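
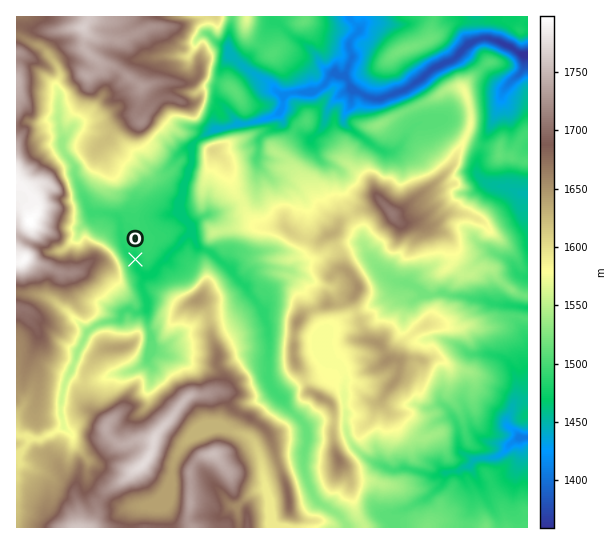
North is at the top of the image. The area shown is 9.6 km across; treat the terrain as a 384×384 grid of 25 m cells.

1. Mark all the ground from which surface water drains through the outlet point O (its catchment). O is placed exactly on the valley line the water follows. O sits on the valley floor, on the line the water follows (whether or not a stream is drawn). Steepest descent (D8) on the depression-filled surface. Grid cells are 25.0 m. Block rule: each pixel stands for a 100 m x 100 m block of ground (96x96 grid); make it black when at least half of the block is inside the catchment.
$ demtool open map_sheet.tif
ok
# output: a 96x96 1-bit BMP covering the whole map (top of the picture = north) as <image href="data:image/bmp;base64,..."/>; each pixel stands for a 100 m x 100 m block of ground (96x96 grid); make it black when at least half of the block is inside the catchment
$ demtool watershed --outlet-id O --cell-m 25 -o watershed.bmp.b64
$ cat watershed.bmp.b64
<image width="96" height="96" href="data:image/bmp;base64,Qk2+BAAAAAAAAD4AAAAoAAAAYAAAAGAAAAABAAEAAAAAAIAEAAATCwAAEwsAAAIAAAAAAAAA////AAAAAAAAAAAAAAAAAAAAAAAAAAAAAAAAAAAAAAAAAAAAAAAAAAAAAAAAAAAAAAAAAAAAAAAAAAAAAAAAAAAAAAAAAAAAAAAAAAAAAAAAAAAAAAAAAAAAAAAAAAAAAAAAAAAAAAAAAAAAAAAAAAAAAAAAAAAAAAAAAAAAAAAAAAAAAAAAAAAAAAAAAAAAAAAAAAAAAAAAAAAAAAAAAAAAAAAAAAAAAAAAAAAAAAAAAAAAAAAAAAAAAAAAAAAAAAAAAAAAAAAAAAAAAAAAAAAAAAAAAAAAAAAAAAAAAAAAAAAAAAAAAAAAAAAAAAAAAAAAAAAAAAAAAAAAAAAAAAAAAAAAAAAAAAAAAAAAAAAAAAAAAAAAAAAAAAAAAAAAAAAAAAAAAAAAAAAAAAAAAAAAAAAAAAAAAAAAAAAAAAAAAAAAAAAAAAAAAAAAAAAAAAAAAAAAAAAAAAAAAAAAAAAAAAAAAAAAAAAAAAAAAAAAAAAAAAAAAAAAAAAAAAAAAAAAAAAAAAAAAAAAAAAAAAAAAAAAAAAAAAAAAAAAAAAAAAAAAAAAAAAAAAAAAAAAAAAAAAAAAAAAAAAAAAAAAAAAAAAAAAAAAAAAAAAAAAAAAAAAAAAAAAAAAAAAAAAAAAAAAAAAAAAAAAAAAAAAAAAAAAAAAAAAAAAAAAAAAAAAAAAAAAAAAAAAAAAAAAAAAAAAAAAAAAAAAAAAAAAAAAAAAAAAAAAAAAAAAAAAAAAAAAAAAAAAAAAAAAAAAAAAAAAAAAAAAAAB8AAAAAAAAAAAAAAP+HgAAAAAAAAAAAD///8AAAAAAAAAAAD///+AAAAAAAAAAAD///8AAAAAAAAAAAD///8AAAAAAAAAAAD///8AAAAAAAAAAAD///4AAAAAAAAAAAD///4AAAAAAAAAAAD///wAAAAAAAAAAAD///wAAAAAAAAAAAD///wAAAAAAAAAAAD///wAAAAAAAAAAAD///wAAAAAAAAAAAD///gAAAAAAAAAAAD///AAAAAAAAAAAAD//+AAAAAAAAAAAAD//+AAAAAAAAAAAAD//8AAAAAAAAAAAAD//4AAAAAAAAAAAAD//4AAAAAAAAAAAAD//wAAAAAAAAAAAAD//gAAAAAAAAAAAAD//wAAAAAAAAAAAAD//4AAAAAAAAAAAAD//8AAAAAAAAAAAAD//8AAAAAAAAAAAAD//+AAAAAAAAAAAAD///AAAAAAAAAAAAD///wAAAAAAAAAAAD///4AAAAAAAAAAAD///4AAAAAAAAAAAD///4AAAAAAAAAAAD///4AAAAAAAAAAAD///4AAAAAAAAAAAD///4AAAAAAAAAAAD///gAAAAAAAAAAAD///AAAAAAAAAAAAD//8AAAAAAAAAAAAD//wAAAAAAAAAAAAD//AAAAAAAAAAAAAD/+AAAAAAAAAAAAAD/+AAAAAAAAAAAAAD/+AAAAAAAAAAAAAD/+AAAAAAAAAAAAADgeAAAAAAAAAAAAAAAAAAAAAAAAAAAAAAAAAAAAAAAAAAAAAA="/>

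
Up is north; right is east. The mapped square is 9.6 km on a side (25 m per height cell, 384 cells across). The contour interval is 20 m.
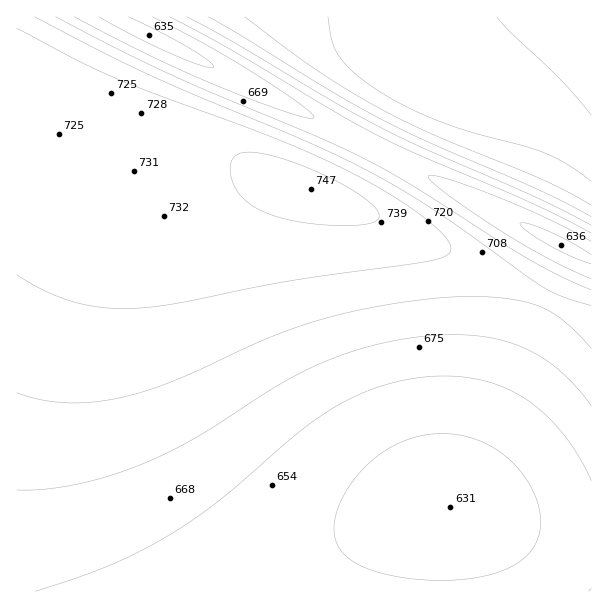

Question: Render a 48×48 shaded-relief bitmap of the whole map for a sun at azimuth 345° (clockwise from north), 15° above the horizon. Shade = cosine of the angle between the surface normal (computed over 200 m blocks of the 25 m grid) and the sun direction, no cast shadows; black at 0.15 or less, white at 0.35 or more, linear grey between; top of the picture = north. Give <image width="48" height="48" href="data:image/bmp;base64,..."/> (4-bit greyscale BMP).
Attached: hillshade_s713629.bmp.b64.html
<image width="48" height="48" href="data:image/bmp;base64,Qk32BAAAAAAAAHYAAAAoAAAAMAAAADAAAAABAAQAAAAAAIAEAAATCwAAEwsAABAAAAAAAAAAAAAAABEREQAiIiIAMzMzAERERABVVVUAZmZmAHd3dwCIiIgAmZmZAKqqqgC7u7sAzMzMAN3d3QDu7u4A////AHd3d3eIiIiIiIiIiJmZmZmZmZmZmZmZmXd3d3d4iIiIiIiIiImZmZmZmZmZmZmZmXd3d3d3d4iIiIiIiIiImZmZmZmZmZmZmXd3d3d3d3d4iIiIiIiIiJmZmZmZmZmZmXd3d3d3d3d3eIiIiIiIiIiJmZmZmZmZmXd3d3d3d3d3d3iIiIiIiIiIiIiIiIiIiHd3d3d3d3d3d3d4iIiIiIiIiIiIiIiIiHd3d3d3d3d3d3d3eIiIiIiIiIiIiIiIiHd3d3d3d3d3d3d3d3eIiIiIiIiIiIiIiHd3d3d3d3d3d3d3d3d3iIiIiIiIiIiIiHd3d3d3d3d3d3d3d3d3d3eIiIiIiIiIiHd3d3d3d3d3d3d3d3d3d3d3d3d3eIiIiHd3d3d3d3d3d3d3d3d3d3d3d3d3d3d3d3d3d3d3d3d3d3d3d3d3d3d3d3d3d3d3d3d3d3d3d3d3d3d3d3d3d3d3d3d3d3d3d3d3d3d3d3d3d3d3ZmZnd3d3d3d3d3d3d3d3d3d3d3d3d3dmZmZmZmZmZ3d3d3d3d3d3d3d3d3d3d3ZmZmZmZmZmZmZ3d3d3d3d3d3d3d3d3d3ZmZmZmZmZmZmZmd3d3d3d3d3d3d3d3d3ZmZmZmZmZmZmZmZ3d3d3d3d3d3d3d3d3ZmZmZmZmZmZmZmZnd3d4h3d3d3d3d3d3ZmZmZmZmZmZmZmZnd3d4iId3d3d3d3d3dmZmZmZmZmZmZmZnd3iIiIiHd3d3d3d3dmZmZmZmZmZmZmZnd4moiIiIh3d3d3d3d2ZmZmZmZmZmZmZ3iavIiIiIiId3d3d3d3ZmZmZmZmZmZneIq83oiIiIiIiHd3d3d3dmZmZmZmZmZ3iaze7YiIiIiIiId3d3d3d2ZmZmZmZneJrN7tyoiIiIiIiIiHd3d3d3ZmZmZmd4mr3e3KhYiIiIiIiIiIh3d3d3d2Zmd3iavN7cqFMYiIiIiIiIiIiId3d3d3d3iJq83dyoUxAIiIiIiIiIiIiIh3d3d3iJms3e3KhSEAAYiIiIiIiIiIiIiIiIiImrze7cqFMQABI4iIiIiIiIiIiIiIiImavN7tyoUxAAEjRYiIiIiIiIiIiIiImaq93u7LhTEAASNFZoiIiIiIiIiIiImZq83u/tuGMQABI0Vmd4iIiIiIiIiJmZqrze/+25YxAAEjRWZ3d4iIiIiIiJmZmqvN7//clkIAASNFZnd3d4iIiIiImZmaq83v/+yXQhABI1Vnd3d3d4iIiIiJmZqrzf//7KdCEBE0Vmd3d3d3d4iIiIiZmqvN///sp0IREjRWZ3d3d3d3eIiIiImaq83v/+ynUxESNFZ3d4iId3d4iIiIiZmrze//7KdTERI0VneIiIiIiIiIiIiImavN7//sp1MREjRWd4iIiIiIiIiIiIiZq83v/+ynQxESNFZ4iIiIiIiIiIiIiJmrze//7JdCERI0VniIiIiIiIiIiIiIiKq97v7cl0IQEjRWeIiIiIiIiIiIiIiIiKvO//7KdCAAEkVneIiIiIiIiIiIiIiIiA=="/>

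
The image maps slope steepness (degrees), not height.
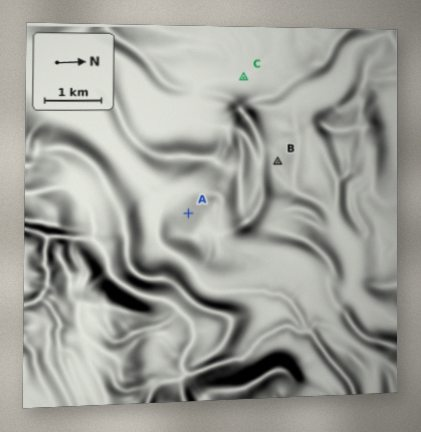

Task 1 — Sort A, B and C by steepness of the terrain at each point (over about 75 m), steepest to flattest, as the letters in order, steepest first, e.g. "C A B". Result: A B C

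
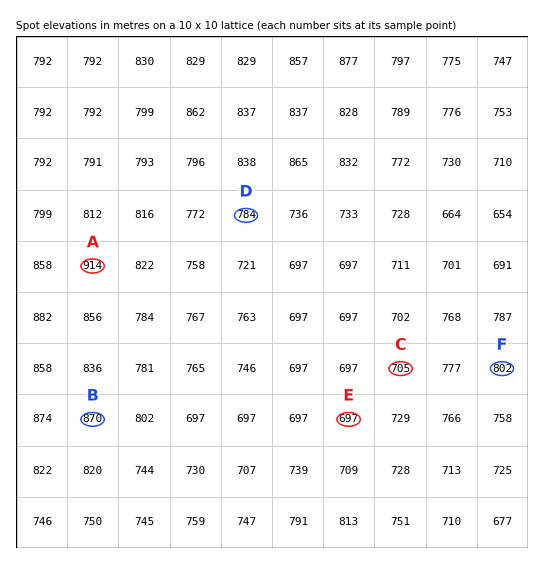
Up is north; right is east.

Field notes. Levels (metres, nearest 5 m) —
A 915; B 870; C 705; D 785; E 695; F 800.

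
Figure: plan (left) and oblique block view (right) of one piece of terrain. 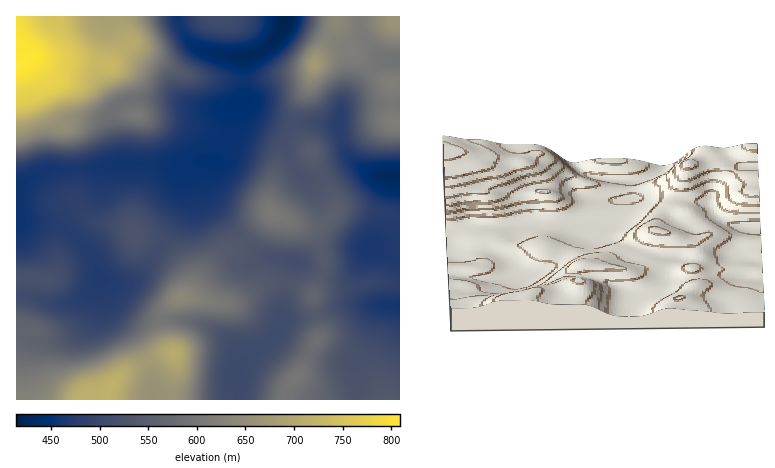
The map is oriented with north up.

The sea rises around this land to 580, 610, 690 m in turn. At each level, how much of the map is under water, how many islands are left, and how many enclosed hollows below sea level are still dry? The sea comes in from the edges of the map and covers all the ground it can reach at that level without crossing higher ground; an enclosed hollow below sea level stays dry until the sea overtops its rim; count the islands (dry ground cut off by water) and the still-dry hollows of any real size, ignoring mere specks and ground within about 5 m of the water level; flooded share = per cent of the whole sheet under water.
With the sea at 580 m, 72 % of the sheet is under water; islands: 1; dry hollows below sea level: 0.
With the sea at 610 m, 81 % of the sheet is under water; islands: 1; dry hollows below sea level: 0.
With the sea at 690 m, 92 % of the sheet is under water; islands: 1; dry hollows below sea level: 0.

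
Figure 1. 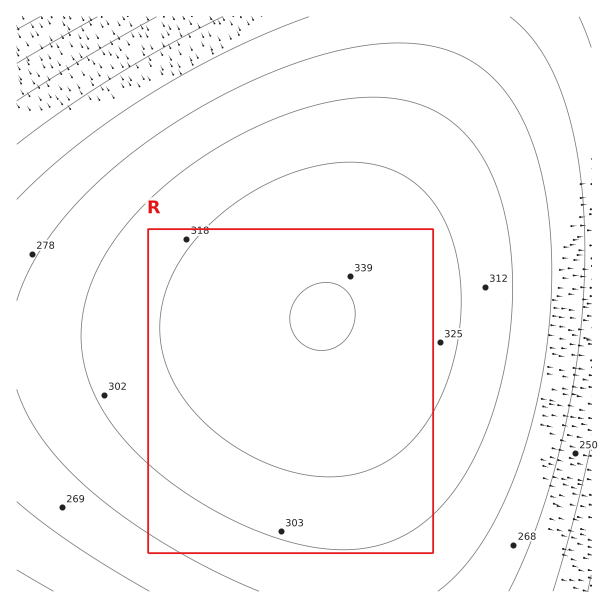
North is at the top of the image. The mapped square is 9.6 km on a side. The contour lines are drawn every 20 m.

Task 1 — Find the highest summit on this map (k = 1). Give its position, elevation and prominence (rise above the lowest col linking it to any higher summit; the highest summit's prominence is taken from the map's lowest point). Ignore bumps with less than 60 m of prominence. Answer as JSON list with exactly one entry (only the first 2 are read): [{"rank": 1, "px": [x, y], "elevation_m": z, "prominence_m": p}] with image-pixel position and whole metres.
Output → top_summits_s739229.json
[{"rank": 1, "px": [323, 317], "elevation_m": 341, "prominence_m": 169}]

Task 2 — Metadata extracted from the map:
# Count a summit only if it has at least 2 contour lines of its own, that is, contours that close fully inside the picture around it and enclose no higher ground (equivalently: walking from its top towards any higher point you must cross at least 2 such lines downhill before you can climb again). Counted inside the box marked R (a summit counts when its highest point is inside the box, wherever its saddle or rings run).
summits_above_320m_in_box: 1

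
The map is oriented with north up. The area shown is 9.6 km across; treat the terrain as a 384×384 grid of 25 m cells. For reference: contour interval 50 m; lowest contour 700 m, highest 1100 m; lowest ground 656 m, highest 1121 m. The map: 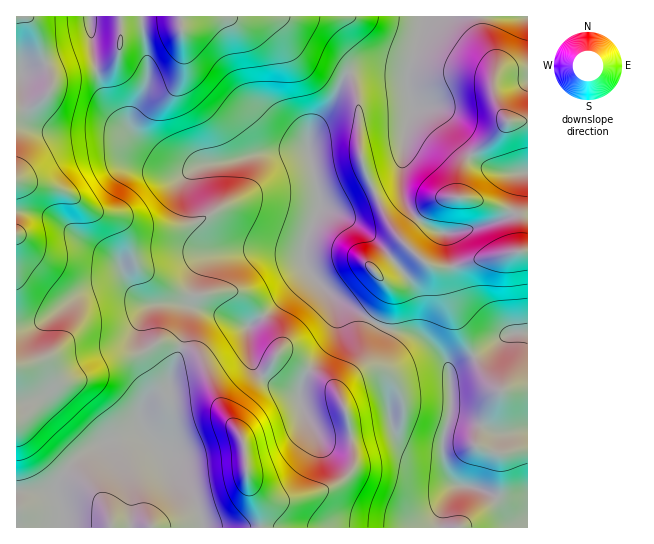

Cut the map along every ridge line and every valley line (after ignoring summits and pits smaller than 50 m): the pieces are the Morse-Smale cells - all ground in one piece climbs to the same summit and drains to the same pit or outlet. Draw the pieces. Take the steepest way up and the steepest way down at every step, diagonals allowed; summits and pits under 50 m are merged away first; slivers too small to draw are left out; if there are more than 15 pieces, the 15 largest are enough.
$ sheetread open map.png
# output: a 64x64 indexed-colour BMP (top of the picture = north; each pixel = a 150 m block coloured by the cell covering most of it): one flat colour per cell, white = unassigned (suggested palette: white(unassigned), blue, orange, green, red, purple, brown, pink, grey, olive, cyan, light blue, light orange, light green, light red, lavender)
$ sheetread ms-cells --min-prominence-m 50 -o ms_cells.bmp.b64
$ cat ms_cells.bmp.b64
<image width="64" height="64" href="data:image/bmp;base64,Qk12CAAAAAAAAHYAAAAoAAAAQAAAAEAAAAABAAQAAAAAAAAIAAATCwAAEwsAABAAAAAAAAAA////ALR3HwAOf/8ALKAsACgn1gC9Z5QAS1aMAMJ34wB/f38AIr28AM++FwDox64AeLv/AIrfmACWmP8A1bDFABEREREREREREREREzMzMzMzMzMzMzMzMzMzMRERERERERERERERERERERETMzMzMzMzMzMzMzMzMzMxERERERERERERERERERERERMzMzMzMzMzMzMzMzMzMzERERERERERERERERERERERMzMzMzMzMzMzMzMzMzMzMxEREREREREREREREREREREzMzMzMzMzMzMzMzMzMzMzEREREREREREREREREREREzMzMzMzMzMzMzMzMzMzMzMxEREREREREREREREREREzMzMzMzMzMzMzMzMzMzMzMxERERERERERERERERERETMzMzMzMzMzMzMzMzMzMzMzERERERERERERERERERETMzMzMzMzMzMzMzMzMzMzMzERERERERERERERERERERMzMzMzMzMzMzMzMzMzMzMzMRERERERERERERERERERMzMzMzMzMzMzMzMzMzMzMREREREREREREREREREREREzMzMzMzMzMzMzEREzMzMRERERERERERERERERERERETMzMzMzMzMzMzEREREREREREREREREREREREREREREREzMzMzMzMzMzMRERERERERERERERERERERERERERERETMzMzMzMzMzMRERERERERERERERERERERERERERERERMzMzMzMzMzMxEREREREREREREREREREREREREREREREzMzMzMzMzMxERERERERERERERERERERERERERERERETMzMzMzMzMRERERERERERERERERERERERERERERERERMzMzMzMzEREREREREREREREREREREREREREREREREREzMzMzMzERERERERERERERERERERERERERERERERERERMzMzMzMREREREREREREREREhEREREREREREREREREREzMzMzMREREREREREREREREiIhERERERERERERERERERMzMzMxEREREREREREREREiIiIhEREREREREREREREREzMzMzEREREREREREREREiIiIiIRERERERERERERERETMzMzMRERERERERERERIiIiIiIiIiERERERERERERERMzMzMRERERERERERIiIiIiIiIiIiIRERERERERERERETMzERERERERERESIiIiIiIiIiIiIhERERERERERERERERERERERERERESIiIiIiIiIiIiIiEREREREREREREREREREREREREREiIiIiIiIiIiIiIiIREREREREREREREREREREREREREiIiIiIiIiIiIiIiIhEREREREREREREREREREREREREiIiIiIiIiIiIiIiIiEREREREREREREREREREREREREiIiIiIiIiIiIiIiIiIREREREREREREREREREREREREiIiIiIiIiIiIiIiIiIhERERERERERERERERERERERESIiIiIiIiIiIiIiIiIiERERERERERERERERERERERERIiIiIiIiIiIiIiIiIiIREREREREREREREREREREREREiIiIiIiIiIiIiIiIiIhERERERERERERERERERERERESIiIiIiIiIiIiIiIiIiEREREREREREREREREREREREREiIiIiIlUiIiIiIiIiIRERERERERERERERERERERERESIiIiIlVVIiIiIiIiIhEREREREREREREREREREREREREiIiIiVVVSIiIiIiIiERERERERERERERERERERERERESIiIiJVVVUiIiIiIiIRERERERERERERERERERERERERIiIiJVVVVVVSIiIiIhEREREREREREREREREREREREREiIiIlVVVVVVIiIiIiEREREREREREREREREREREREREiIiIlVVVVVVUiIiIiIRERERERERERERERERERERERESIiIiVVVVVVVVIiIiIhERERERERERERFERBERERERERIiIiVVVVVVVVUiIiIiERERERERERERRERERERBEREREiIiJVVVVVVVVVIiIiIRERERERERERREREREREREREQiIiIlVVVVVVVVVSIiIhEREREREREUREREREREREREREIiIiVVVVVVVVVVUiIiEREREREREUREREREREREREREQiIiJVVVVVVVVVVVIiIRERERERERREREREREREREREREIiIlVVVVVVVVVVVSIhERERERERREREREREREREREREQiIiVVVVVVVVVVVVIiERERERERREREREREREREREREREIiJVVVVVVVVVVVIiIRERERERRERERERERERERERERERCIlVVVVVVVVVVUiIhERERERFEREREREREREREREREREIlVVVVVVVVVVVSIiEREREREURERERERERERERERERERCVVVVVVVVVVVVIiIREREREUREREREREREREREREREREJVVVVVVVVVVVUiIhERERERRERERERERERERERERERERmZmZmVVVVVVVVVVERERERFERERERERERERERERERERmZmZmZlVVVVVVVVUREREREUREREREREREREREREREZmZmZmZmVVVVVVVVVRERERERRERERERERERERERERGZmZmZmZmZVVVVVVVVVERERERRERERERERERERERERGZmZmZmZmZlVVVVVVVVURERERFERERERERERERERERGZmZmZmZmZmZVVVVVVVVREREREURERERERERERERERGZmZmZmZmZmZlVVVVVVVV"/>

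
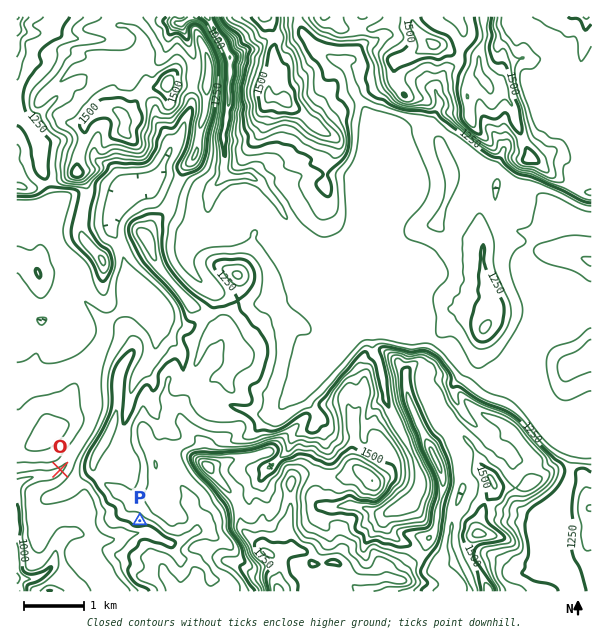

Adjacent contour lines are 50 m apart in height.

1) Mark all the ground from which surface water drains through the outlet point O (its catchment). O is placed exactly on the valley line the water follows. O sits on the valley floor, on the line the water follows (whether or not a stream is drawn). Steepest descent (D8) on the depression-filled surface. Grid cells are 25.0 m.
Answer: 12.893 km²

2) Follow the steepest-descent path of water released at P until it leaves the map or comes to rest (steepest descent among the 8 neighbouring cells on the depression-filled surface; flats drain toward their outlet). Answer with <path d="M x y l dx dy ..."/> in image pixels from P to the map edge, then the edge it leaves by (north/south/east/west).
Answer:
<path d="M140 521l0 12-5 0-1 1-8 0-1 2-3 0-2 1-3 0-6 3-12 0-1-1-9-2-6-3-5 0-1-1-8 0-6 3-3 3-3 6 0 3-1 1 0 8-2 1 0 3-3 6-7 8-6 3-5 0-1 1-15 0"/>
exit: west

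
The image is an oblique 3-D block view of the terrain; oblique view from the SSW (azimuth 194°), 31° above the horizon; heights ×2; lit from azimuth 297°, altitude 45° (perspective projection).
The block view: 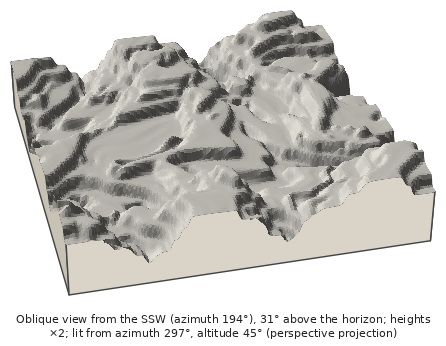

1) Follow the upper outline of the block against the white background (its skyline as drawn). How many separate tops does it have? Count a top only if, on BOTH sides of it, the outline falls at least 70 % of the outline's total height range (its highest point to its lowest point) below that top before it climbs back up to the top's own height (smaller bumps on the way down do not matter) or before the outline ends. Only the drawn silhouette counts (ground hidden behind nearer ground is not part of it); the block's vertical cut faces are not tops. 0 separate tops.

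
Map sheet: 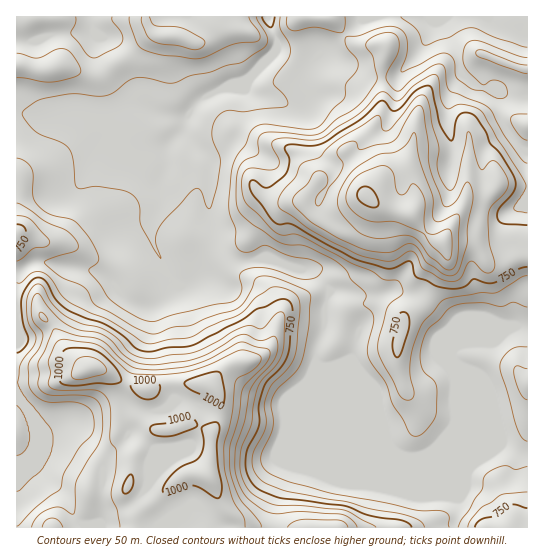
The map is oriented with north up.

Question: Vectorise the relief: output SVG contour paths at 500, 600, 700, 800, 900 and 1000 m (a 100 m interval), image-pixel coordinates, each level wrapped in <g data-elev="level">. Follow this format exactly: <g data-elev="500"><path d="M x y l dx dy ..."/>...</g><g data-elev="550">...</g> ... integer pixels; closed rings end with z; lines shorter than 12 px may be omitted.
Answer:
<g data-elev="500"><path d="M275 17l-4 10-5-3-4-7"/></g><g data-elev="600"><path d="M17 78l36 4 22-5 5-3 1-3-1-5-6-9-5-6-4-2-8 0-14 7-6 2-20-5"/><path d="M527 58l-10-3-39-14-7 0-5 4-3 6 0 10 2 6 5 6 12 11 3 1 5-4 5-1 7 2 4 4 1 9-4 3-5 0-15-7-12-2-13-10-3-4-1-16-4-4-4-2-9 2-18 10-17 7-1-3 6-15 0-12-2-9-7-5-13-1-26 9-13 1-1 4 1 5 10 12 2 7-2 6-10 13-1 11-1 4-11 10-12 16-7 4-11 0-37-5-11 3-4 4-5 14-10 13-5 17-2 34 6 20 0 13 3 7 4 3 5 0 15-6 5 0 20 9 22 4 8 3 5 5-1 6-6 5-10 1-9-1-29-10-10-1-10 2-7 5 2 16-3 6-5 5-60 13-19 7-8 0-9-3-18-11-11-9-9-13-11-14 0-2 8-6 2-4-2-6-7-14-16-18-24-7-12-8-5-11 0-20-1-6-6-7-9-4"/><path d="M129 17l1 6 6 18 6 8 19 6 34 4 11-2 28-13 24-3 2-3-1-5-10-16"/><path d="M287 17l0 9 6 5 22-4 26 6 2-2 1-2 1-12"/></g><g data-elev="700"><path d="M425 527l-5-6-15-6-35-6-24-7-63-12-19-8-9-9-3-7 0-9 2-7 12-23 0-8-2-13 2-9 6-12 19-20 5-14 4-46-2-8-6-6-11-4-10 0-16 11-16 16-30 13-15 9-44 8-8-2-35-23-17-6-21-11-8-8-11-16-7-5-9-1-13 11-4 0"/><path d="M527 492l-22 2-6 2-18 12-11 13-2 6"/><path d="M527 369l-10-3-2 1-1 4 5 20 4 7 4 2"/><path d="M17 261l5-3 11-9 13-2 4-5-2-4-18-19-5-3-8 0"/><path d="M527 213l-10-2-3-2 1-4 11-16-1-6-27-44-14-25-7-6-12-3-7 0-9 4-3-1-5-9-2-20-4-4-5 1-15 8-13 14-4 3-4-1-9-8-6 1-20 21-37 24-12 2-27-2-9 2-2 5 7 14-1 8-7 3-22-1-5 4-2 6 0 14 4 10 31 30 6 2 10-1 6 1 51 27 22 9 10 8 15 1 2 2 4 11-16 15-8 30-1 11 2 9 13 23 5 12 7 7 5 0 4-5-4-28 2-14 4-15 7-16 18-20 4-3 8-2 28-4 16 0 24-15 6-2"/></g><g data-elev="800"><path d="M376 527l-33-17-72-6-18-10-6-6-4-7-3-14 1-18 10-24 2-20 5-19 5-8 13-13 6-11 2-9 1-24-2-8-2-1-4 1-15 16-12-4-7 2-48 25-25 3-15 3-10 0-15-5-13-15-12-8-8-3-16-4-16-8-13-12-10-17-4-2-4 2-4 5-4 12 2 18 7 14 1 6-3 6-13 18-2 18 9 16 24 31 2 5 0 10-3 10-8 14-22 21-3 1"/><path d="M17 456l5-3 3-3 3-5 2-8-5-19-8-13"/><path d="M446 281l8 0 5-2 8-15 4-3 14 11 5 1 3-3 2-7-6-21-1-28 4-8 14-15 2-9-5-11-8-10-4 0-8 8-2 0-5-10-5-23-2-4-2 1-11 50-5 7-4-1-5-8-4-11 1-24-7-21-3-22-3-6-5-2-7 4-25 31-6 0-2-12-2-2-2 0-41 25-9 8-8 8-17 7-7 14-14 16-3 11 3 4 30 21 50 26 29 5 7-2 10-7 6-1 4 4 6 14z"/></g><g data-elev="900"><path d="M261 527l-1-5-18-20-6-11-6-20 0-21 8-32 5-29 24-27 3-7-1-5-28-8-31 17-19 6-32 5-17-1-8-1-7-4-20-19-6-5-7-2-18-3-21-6-2 2-8 19-7 12 1 25 4 6 7 2 32 0 13 4 4 5 3 6 0 21-4 14-22 36-2 33-3 0-10-7-10 1-12 7-5 6-3 6"/><path d="M348 527l-3-5-6-2-32-1-12 2-8 6"/><path d="M43 321l3 1 2-1-3-6-4-3-2 5z"/><path d="M449 270l5-2 3-9 2-43-1-2-3 0-16 8-5-3-2-5 1-17-13-35-4-25-2-5-7 11-8 7-6 3-16 2-24 15-6 8-7 12-2 8 0 8 7 12 16 15 17 6 25-4 10 2 6 5 11 15 13 11z"/></g><g data-elev="1000"><path d="M216 498l4-1 2-10-4-20-1-18 3-22-2-4-3-1-9 3-4 2 2 18-5 12-4 4-12 5-8 5-9 11-3 8 0 2 4 1 18-7 8-1 8 3z"/><path d="M123 493l4 0 5-6 1-8-2-5-2 2-4 6-3 7z"/><path d="M156 435l9 1 9-1 19-6 4-4-4-7-7-2-13 6-22 4-1 5z"/><path d="M218 407l4 0 3-9-1-11-4-14-3-1-7 1-17 5-8 4 0 3 2 2 19 10z"/><path d="M146 399l7 0 4-4 3-6-1-4-4-3-10-1-9 1-5 3 0 4 5 5z"/><path d="M64 385l11 1 22-3 16 1 6-1 2-4-6-12-16-15-10-3-18-1-8 3-4 8 2 11-1 11z"/><path d="M372 207l4 0 3-2-2-9-7-8-4-2-4 1-4 4 0 7 5 5z"/></g>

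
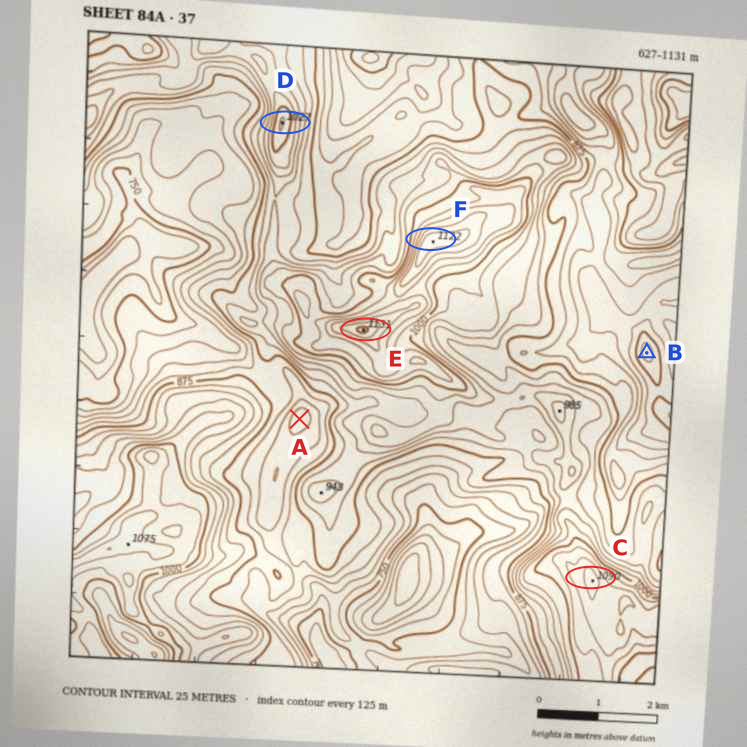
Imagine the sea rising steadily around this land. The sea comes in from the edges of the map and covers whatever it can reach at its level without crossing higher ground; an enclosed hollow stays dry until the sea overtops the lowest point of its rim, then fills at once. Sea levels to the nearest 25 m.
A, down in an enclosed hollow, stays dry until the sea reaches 850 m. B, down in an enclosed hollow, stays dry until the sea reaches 750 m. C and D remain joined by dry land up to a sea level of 925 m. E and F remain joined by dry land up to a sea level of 1050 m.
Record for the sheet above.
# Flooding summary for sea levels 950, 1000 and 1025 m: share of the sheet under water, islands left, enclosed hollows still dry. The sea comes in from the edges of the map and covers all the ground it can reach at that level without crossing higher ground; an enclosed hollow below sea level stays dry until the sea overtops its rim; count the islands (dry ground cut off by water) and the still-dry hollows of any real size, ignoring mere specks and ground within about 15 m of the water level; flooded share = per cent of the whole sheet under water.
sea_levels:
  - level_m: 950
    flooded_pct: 74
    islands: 2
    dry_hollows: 0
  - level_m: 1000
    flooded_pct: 87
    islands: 2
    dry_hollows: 0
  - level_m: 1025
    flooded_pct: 92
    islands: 1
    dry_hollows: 0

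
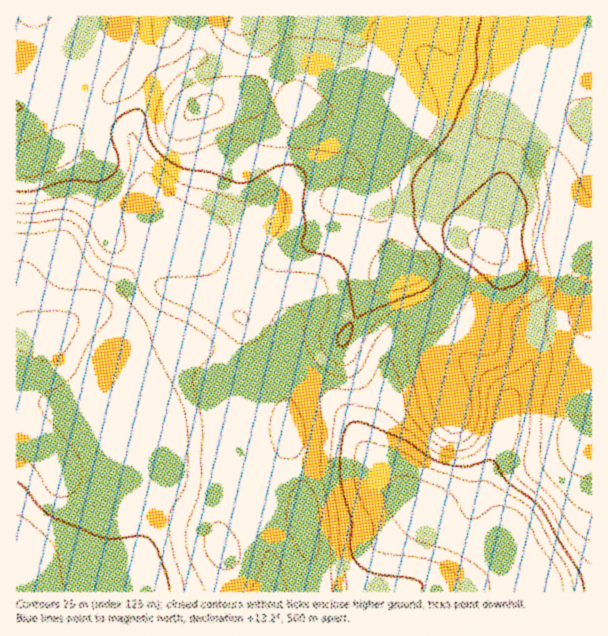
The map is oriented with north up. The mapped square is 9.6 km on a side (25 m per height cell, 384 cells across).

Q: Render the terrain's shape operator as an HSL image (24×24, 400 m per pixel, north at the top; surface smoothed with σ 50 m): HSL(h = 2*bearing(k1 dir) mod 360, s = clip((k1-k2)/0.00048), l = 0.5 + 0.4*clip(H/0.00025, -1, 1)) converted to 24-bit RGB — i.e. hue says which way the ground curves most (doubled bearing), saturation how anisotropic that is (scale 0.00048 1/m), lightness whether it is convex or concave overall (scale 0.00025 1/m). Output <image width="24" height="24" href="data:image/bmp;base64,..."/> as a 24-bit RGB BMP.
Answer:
<image width="24" height="24" href="data:image/bmp;base64,Qk32BgAAAAAAADYAAAAoAAAAGAAAABgAAAABABgAAAAAAMAGAAATCwAAEwsAAAAAAAAAAAAAdGyBb2WCmJ+AmJp7a3l9W0Fzc0BswrFO0cY9Xa5DRV6DjVJtyex1VJ3EKEDXfH/MkpLLrbTRl4HLemK2knKgbkR4HA0m7/9CemB7eWhgoJthnoBcfHlfNzNkXmGcspao0uLLgaDDQCZxoU9W4vzBOJZ+KFNTQI1CYq1vqFRQmDAwhVdMjE1zjR+MeCN7yfWLb0RbkYZNb6FahZl9jn2eN0+UTq+8j7WizdudmUR+UiaKr8eK5/q9VjqRQWinSLCXbzosfFw+qE5Cf4xUV0ZiUBNWxGZSxOakXTqItr+MYbaLa6GecHGXX3SsPIyqtYpsxbFml055PFx8jcqB9PjTM0iaW1GSajNfgW18f2VxrkE7rGhUQREnORswdulsqsiLOUF+w9Ghe7inV3aYd3aBZ4hvN05quHRCucVrjVeegmaeRck++/mNQzJhdDttf0tzcjMtYzIZfLAjfiOLpiDuj8XmhNSjpqxxPoquoeKrfIuxdEeKf3+Af4B/MjV1ucNdysNxUGJ9sWZqnblj6u1zNjNqYTBqcSk3bBtD2DIYlv8nAJN/EXbzxJvPtY6vsaTAfsHMhrl9hT5wgW5/f3+Af3+ANTF2qcRVuK1jUVOAsG1/vMyj08eaaSR3URhMp0KjUCur1Mbj5vPYANneABoztGJbocWOib6vqaNdjnZHclN2f4B/f3+Af3+AUSlqn7ZhwMZ2QHCHZbaozciRwGxYcAxgRI+wKWnWXEPRqdqx9PfUSTnUAAwzgbVjvteIe4dflW1MqItNRpRnbICDf3+AgVqBYzqMhsaryL2jVGGMQZh6x5B5tRNSqiEpP+d/Fyp1b0qKs+yb4/KnogBCBiMtFaZ41r6FjHxsg2SSvsGMUaltRGt8f36AejaDc8WTUKORxW1dnnEyV4NeiDhNuguC9PXVM9eEBQtCZa6+xfKooxw14DF1bt/kAEJmyLVYnY1scHy3za25uHuUNnFwRmF1Vl+arrRSVSwieVEg5NV1IZ5pJSR1cITT8uLZ1VtrAiIxRuKk2Y6czi3IyeG5UrfMFwZVsLl9nZd0daKhham125XYm2vNTyuPjT0qlWUtSqHGlOPuyeTjukDGKlxuN4pWzIlN/2B0enkiBEYAEmEMoFu/8r6khy8hCD9CdJ+5uo+dh61xVoJfh1hPoyw2ZBZqpcHn0+X4i7jmbWKpo1NDpkpfYGeLQXZxg2xh1H+k9KjdloPQAKxcCSob9HQL5XV6Gt2rAm5zzKCfrp+Ce0ddbyNWyBYAAvReFelSfY06hk5JhldurmyevXKnqlyATXZfP4dVVLmLyKza2t7xsET/RwxtjNJoquazpdziEQ1tG7gkdGkIXmkiLAcs5ffUm+XSQU6Fd4B0c2tTcnxkW49leWuqwH7PtIDMdq+6VZ1zVNAwuMIzewR2cXfk1Ozs2tyXhkQRSjt7dINwpK5IMYBeFZSPq/+Ve51QTUZ+gEBOg31KfXxMb584OHBRhkllxIBXgqFcjnpljM5iQF9/NFmSb7KIpo5j3H9x2GFrGD5xgH9/nbGpVnyvPcTGzudNQ4AsLRlIozYylZpXgoVcpcRrJm1OKm12ysapnpa/d3qyy8WKSFx9RGmDbIZslIFyur+F1rqdJhFzlFdov6fdnYPBPZm+3NK+eIvaGgEyy81KZ8CKa6bDwZ27qlOoI11FT6olp6lRe0dQ5p9NYYU1JF1BU35ujZWDwceSvTg4TzF3uDREjmzT6bntc3bPeNRyiwygdwCZ6+3BYbRGL2srd3pDslV7a3mhRK5gWodTVHGUzaav2oqkO5R+IIZiUaV3t62LxjObZCFyoLNyTGpBn59Uz2GG3105IwkrAFio8Nvg5aXdcXrBRK/BUI2+saC+hYm0cKGySZyliWBt1rKgspLGRY2bNYVTdINGjTJoekmppL+7Z4ZSS3tGhmdV4Wu76YreAHhzas2s7NTuyrTqkHbTRFGmjq6chpiuk3OneVOFX5FeodGRrF2asGBvUn5yS2pwWGqHYcbFjLW+hZmFZoSIV4l9TZKX45+2uCmGAFwPX6ElwzYlpEk9g5RXZ6hkiGFagUhSg1RlfcuOlaloijppyqt8U5a3Uk+hYYOKX4lRc4A8n5BmZHxdX4FfS31pZEiK+mKanNBMDz0pjVQXobkjYZxBb2lAeWBBiIhXcruJfK5UdD9GiVxzxd2ZRH+LRkd8jmqRfn6Af4B/qX+ffYiraqKnWn6LNUNkwFFe8+nUAgGat4HQz+DNVne4cVirg6Gub6upl4tznWV6ZWSZcqKTzsCBZlimL056gHZ9f4B9f4B/"/>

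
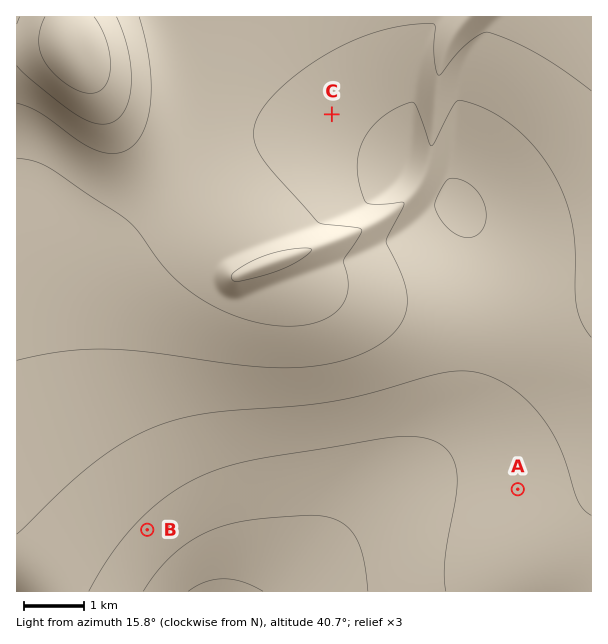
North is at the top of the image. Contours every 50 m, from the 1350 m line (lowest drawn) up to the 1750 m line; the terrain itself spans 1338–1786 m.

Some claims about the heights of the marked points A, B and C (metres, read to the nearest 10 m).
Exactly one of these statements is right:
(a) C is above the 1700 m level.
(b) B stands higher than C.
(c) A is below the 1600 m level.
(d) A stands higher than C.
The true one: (c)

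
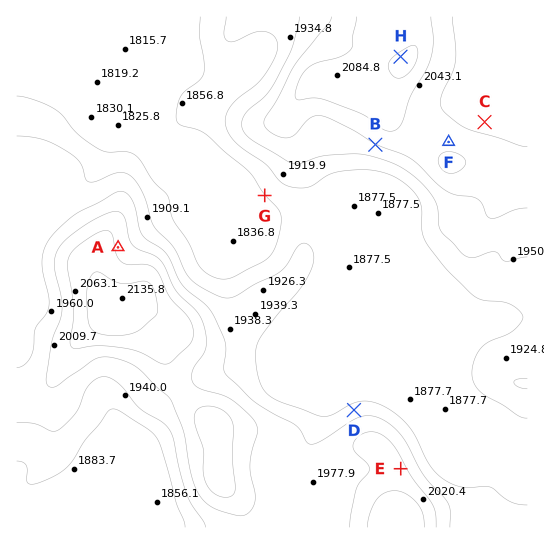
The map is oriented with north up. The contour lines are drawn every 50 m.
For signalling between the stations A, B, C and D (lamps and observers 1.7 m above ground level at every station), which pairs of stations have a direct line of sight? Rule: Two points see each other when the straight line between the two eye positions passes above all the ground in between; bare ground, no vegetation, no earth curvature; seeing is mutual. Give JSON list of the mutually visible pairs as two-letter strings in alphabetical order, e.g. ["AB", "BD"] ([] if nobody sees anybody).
["AB", "BD"]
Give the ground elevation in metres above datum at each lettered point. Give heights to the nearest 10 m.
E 2010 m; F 2030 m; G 1850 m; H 2110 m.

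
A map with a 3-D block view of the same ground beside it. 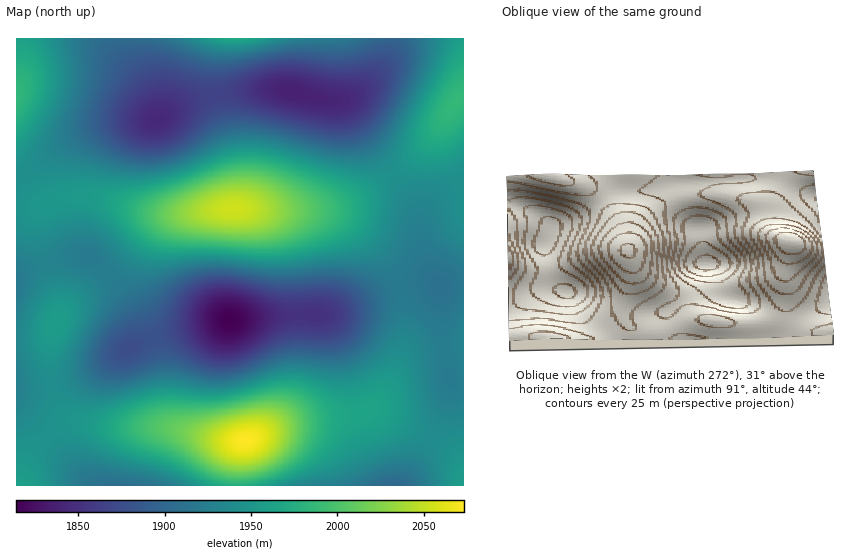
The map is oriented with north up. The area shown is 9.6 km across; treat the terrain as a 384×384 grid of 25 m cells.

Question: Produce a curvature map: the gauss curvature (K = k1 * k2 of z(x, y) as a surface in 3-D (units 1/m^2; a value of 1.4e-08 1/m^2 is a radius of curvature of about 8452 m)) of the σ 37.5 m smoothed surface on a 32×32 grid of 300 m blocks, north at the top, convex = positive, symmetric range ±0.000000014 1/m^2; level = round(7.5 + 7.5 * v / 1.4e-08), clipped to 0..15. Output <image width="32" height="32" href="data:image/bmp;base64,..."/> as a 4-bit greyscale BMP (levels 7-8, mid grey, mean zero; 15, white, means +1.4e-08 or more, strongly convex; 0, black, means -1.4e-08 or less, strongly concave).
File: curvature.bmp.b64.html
<image width="32" height="32" href="data:image/bmp;base64,Qk12AgAAAAAAAHYAAAAoAAAAIAAAACAAAAABAAQAAAAAAAACAAATCwAAEwsAABAAAAAAAAAAAAAAABEREQAiIiIAMzMzAERERABVVVUAZmZmAHd3dwCIiIgAmZmZAKqqqgC7u7sAzMzMAN3d3QDu7u4A////AHZ3iHd4iHeKuWM1eId4dmZ3Z3d3d3Zo3/+UJGiHd2Vnd2ZmZ4dkR///1kRnd3ZVZ3d2ZWeZcyS//+hVZ3iHZnd3d2VXq5UifP/IZVZ4iHZ3h4dkRpu4Q1iZh2VVeJh3iId2VEZ5mGZ3dnd1RXiYiJmHZEaKhmZoqoZohlVniHiZd2RY3qUzac2nZ4dmZ3d3iHh2ae+1Ilret1Voh3Znd3d5qXi8lSNq78czabqGZ4dmebuHeIZEe//HImvtlmd3dnirllZ3ZYz/xiJr7ZVWeIh3iYZWd2aN/7Uje8p1VniZdmd2VmVFi9yVRXmXVFZ4mXVXiGVUNGmpdmd3dlVniIh2Z5mGVERWd3iId2ZVZ3d4h3ial3d3Z3iZmHd3Znd3eIh3iHeJqZmruph3iId3d3iIh2ZVaJmr3duXd4iHeIh4iId2REV4m93Kh3eId3eId3eId1Q0VnmruYd3d2VWiHdnd3dlVnh3iZmId3ZTNXd2ZmZmZ5vKh2eIiHd2QzRndnZmZmnO/JZWeId4iHVFeIeHd3d5zuuFRGd3iKqoZoqpmHd3iau5dDNXiIisy4eKuqmHd3iJmHUzWKmHmsuYiaqph3d3d4h1RGrLl3iZmHeKmYd3d3eIdTNq3JdmeJmHeIiHd3d4iGQiWKqHd3eJh2d3d4h3eJhkRGd2VoiHiYZW"/>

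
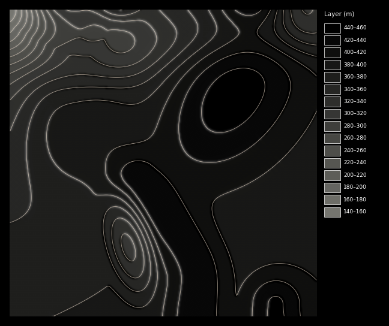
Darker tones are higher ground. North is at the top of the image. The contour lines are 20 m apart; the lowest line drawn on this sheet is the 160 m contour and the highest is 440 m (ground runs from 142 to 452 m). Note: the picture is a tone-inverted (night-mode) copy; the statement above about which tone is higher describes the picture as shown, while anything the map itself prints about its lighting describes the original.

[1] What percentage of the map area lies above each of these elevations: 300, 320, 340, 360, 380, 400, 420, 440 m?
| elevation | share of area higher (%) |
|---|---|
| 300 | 96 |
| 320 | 91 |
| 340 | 86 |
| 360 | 79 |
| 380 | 60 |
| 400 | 36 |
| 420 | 17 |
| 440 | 3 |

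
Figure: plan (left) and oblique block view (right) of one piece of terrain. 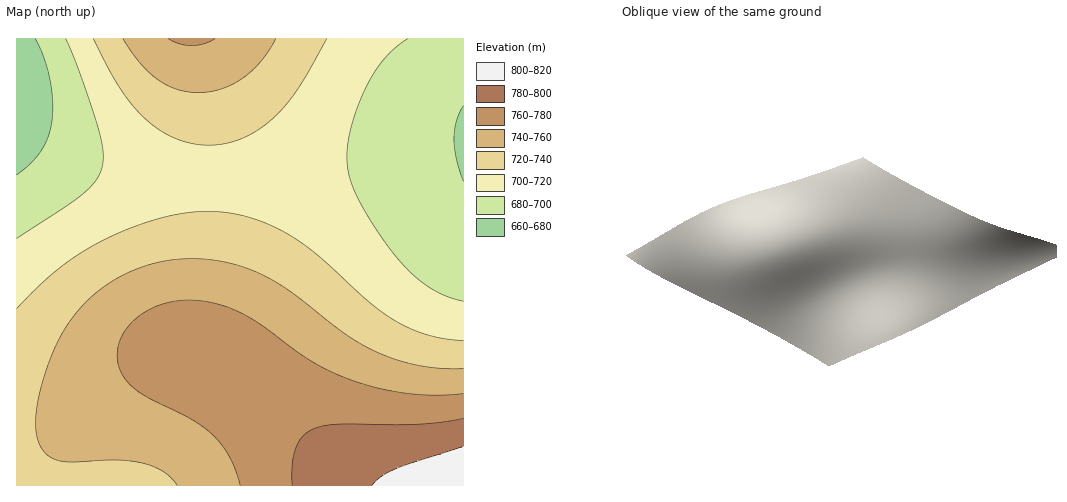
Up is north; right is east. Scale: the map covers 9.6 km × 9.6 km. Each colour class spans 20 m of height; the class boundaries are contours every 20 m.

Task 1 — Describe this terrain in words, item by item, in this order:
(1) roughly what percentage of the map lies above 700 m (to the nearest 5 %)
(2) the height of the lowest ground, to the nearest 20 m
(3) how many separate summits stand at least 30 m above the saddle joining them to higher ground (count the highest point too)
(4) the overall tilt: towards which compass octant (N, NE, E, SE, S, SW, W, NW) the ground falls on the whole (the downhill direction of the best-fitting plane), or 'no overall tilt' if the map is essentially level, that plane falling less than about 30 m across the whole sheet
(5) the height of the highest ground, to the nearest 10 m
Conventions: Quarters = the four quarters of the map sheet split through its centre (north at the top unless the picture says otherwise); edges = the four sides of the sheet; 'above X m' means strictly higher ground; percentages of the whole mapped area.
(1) Ground above 700 m makes up about 80 % of the sheet.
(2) The lowest ground is at about 660 m.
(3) There are 2 summits with 30 m or more of prominence.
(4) On the whole the ground falls towards the north.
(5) About 820 m is the highest elevation on the sheet.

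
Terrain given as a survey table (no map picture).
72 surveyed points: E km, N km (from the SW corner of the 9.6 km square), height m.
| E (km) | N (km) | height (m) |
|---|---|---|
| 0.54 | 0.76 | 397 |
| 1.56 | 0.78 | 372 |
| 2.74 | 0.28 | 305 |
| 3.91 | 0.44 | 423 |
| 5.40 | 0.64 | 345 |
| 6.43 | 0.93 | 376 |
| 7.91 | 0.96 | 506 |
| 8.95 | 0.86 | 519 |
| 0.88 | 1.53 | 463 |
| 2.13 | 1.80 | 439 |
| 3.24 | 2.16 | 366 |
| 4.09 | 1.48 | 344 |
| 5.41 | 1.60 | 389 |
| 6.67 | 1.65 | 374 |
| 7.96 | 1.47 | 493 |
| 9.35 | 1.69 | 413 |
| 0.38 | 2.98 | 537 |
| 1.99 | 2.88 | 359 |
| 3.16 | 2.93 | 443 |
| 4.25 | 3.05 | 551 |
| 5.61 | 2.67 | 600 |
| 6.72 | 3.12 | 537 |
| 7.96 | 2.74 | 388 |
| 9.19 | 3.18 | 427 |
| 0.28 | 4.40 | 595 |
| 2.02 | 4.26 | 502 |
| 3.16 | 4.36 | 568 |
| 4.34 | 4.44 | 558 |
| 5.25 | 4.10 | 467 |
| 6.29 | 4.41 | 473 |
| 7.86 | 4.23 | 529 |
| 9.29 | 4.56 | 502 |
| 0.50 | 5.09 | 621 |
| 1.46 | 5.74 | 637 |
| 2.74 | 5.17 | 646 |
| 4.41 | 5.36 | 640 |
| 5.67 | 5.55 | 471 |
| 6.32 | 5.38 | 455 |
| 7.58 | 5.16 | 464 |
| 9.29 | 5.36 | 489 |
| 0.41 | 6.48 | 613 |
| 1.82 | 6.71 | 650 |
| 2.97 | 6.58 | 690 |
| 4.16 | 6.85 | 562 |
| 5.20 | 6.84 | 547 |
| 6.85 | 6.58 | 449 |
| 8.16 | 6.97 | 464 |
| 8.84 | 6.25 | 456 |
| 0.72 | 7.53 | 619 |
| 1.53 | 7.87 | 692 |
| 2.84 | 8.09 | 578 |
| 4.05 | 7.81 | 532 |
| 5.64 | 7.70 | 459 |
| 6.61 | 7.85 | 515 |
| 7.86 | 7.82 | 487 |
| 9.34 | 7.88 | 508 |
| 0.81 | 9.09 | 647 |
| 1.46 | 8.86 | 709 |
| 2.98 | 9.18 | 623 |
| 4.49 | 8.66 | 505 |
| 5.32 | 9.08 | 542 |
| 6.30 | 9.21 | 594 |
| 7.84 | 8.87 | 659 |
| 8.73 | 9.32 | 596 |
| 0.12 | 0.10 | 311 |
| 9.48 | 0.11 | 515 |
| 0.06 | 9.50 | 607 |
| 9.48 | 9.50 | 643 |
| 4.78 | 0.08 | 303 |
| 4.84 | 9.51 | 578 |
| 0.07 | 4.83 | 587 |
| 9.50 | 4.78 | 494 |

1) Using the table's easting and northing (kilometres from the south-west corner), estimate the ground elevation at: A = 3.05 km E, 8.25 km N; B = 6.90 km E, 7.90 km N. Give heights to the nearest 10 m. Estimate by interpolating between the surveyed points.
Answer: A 600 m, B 490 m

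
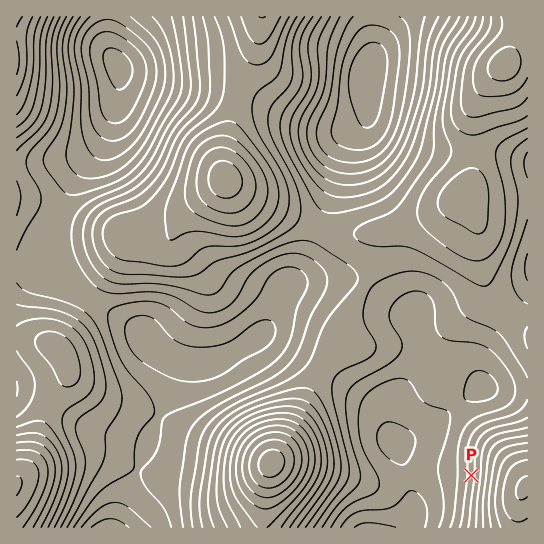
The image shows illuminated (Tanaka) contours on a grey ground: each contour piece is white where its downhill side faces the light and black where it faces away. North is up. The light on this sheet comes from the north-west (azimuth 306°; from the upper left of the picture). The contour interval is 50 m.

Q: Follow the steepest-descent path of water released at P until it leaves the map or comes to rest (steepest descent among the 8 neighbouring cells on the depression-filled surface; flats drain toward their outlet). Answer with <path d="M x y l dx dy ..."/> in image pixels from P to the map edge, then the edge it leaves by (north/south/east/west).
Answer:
<path d="M471 475l-64 0 0 4 2 2 0 8 1 1 0 27-11 10"/>
exit: south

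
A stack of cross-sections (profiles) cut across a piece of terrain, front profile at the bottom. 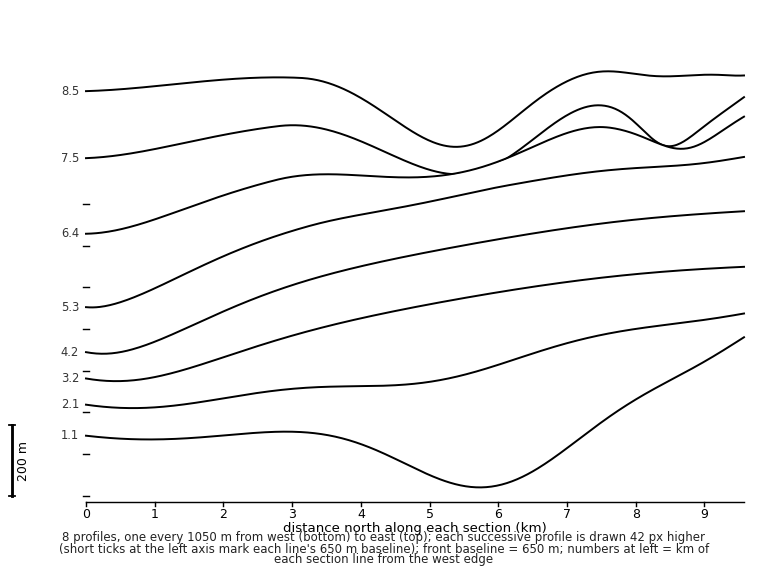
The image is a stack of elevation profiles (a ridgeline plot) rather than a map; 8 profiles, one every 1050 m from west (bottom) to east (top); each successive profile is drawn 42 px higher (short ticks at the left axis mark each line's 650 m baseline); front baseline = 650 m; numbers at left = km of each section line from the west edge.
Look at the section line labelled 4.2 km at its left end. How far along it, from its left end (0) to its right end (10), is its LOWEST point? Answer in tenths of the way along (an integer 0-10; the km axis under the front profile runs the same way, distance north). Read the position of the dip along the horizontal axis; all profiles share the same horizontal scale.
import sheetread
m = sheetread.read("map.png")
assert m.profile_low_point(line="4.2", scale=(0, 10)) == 0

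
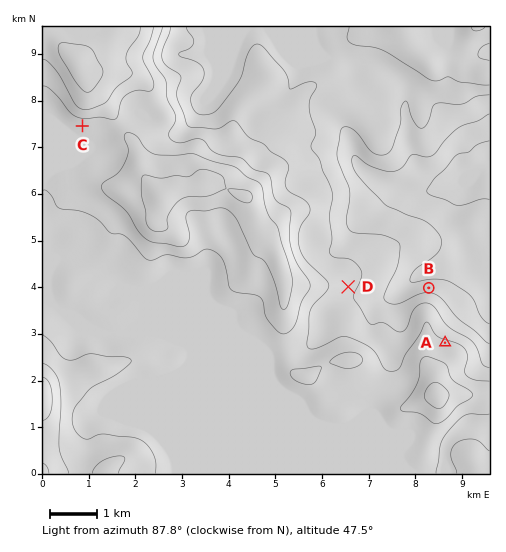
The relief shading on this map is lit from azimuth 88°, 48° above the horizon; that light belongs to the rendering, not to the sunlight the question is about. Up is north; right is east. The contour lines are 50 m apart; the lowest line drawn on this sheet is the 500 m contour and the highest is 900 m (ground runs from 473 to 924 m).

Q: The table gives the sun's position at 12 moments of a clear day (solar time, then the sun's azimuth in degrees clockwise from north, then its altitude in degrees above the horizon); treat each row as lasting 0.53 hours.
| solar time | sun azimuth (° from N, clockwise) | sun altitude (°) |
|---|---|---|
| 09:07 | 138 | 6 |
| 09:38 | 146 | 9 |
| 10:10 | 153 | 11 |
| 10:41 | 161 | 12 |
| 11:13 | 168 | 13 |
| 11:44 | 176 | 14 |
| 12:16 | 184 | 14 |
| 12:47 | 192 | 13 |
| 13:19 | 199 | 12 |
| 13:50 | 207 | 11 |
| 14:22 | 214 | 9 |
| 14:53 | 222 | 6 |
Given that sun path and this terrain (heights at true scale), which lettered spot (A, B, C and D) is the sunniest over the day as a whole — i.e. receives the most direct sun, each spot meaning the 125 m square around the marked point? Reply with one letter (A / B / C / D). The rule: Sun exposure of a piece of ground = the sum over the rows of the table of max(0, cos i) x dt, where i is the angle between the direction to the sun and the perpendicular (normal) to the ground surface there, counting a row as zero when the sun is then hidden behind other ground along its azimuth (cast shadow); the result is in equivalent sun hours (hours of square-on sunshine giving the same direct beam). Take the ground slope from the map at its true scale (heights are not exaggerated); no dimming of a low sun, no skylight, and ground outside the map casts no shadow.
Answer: C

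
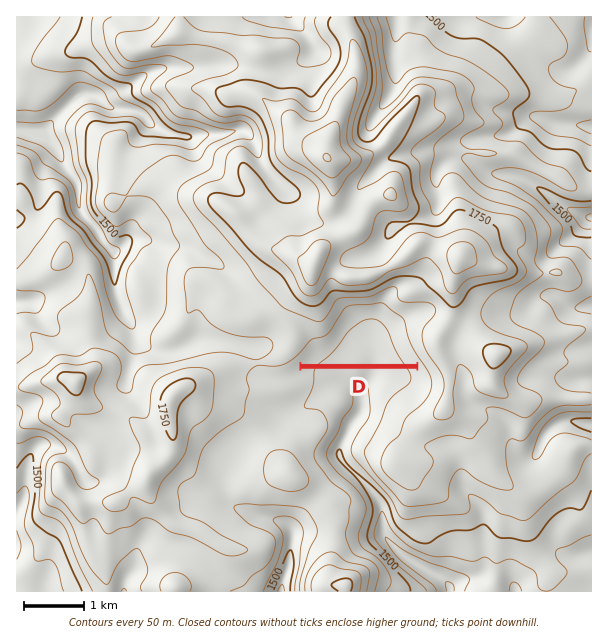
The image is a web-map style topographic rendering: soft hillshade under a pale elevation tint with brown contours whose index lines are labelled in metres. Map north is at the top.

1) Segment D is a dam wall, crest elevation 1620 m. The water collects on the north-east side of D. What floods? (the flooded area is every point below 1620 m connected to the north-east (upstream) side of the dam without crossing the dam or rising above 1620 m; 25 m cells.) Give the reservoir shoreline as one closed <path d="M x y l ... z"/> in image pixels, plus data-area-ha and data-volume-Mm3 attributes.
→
<path d="M375 310l-4 2-14 0-6 2-11 13-4 9-10 10-12 6-12 11 111 1 1-2-8-9-6-12 0-5-6-13-13-11-4 0-2-2z" data-area-ha="101" data-volume-Mm3="22.93"/>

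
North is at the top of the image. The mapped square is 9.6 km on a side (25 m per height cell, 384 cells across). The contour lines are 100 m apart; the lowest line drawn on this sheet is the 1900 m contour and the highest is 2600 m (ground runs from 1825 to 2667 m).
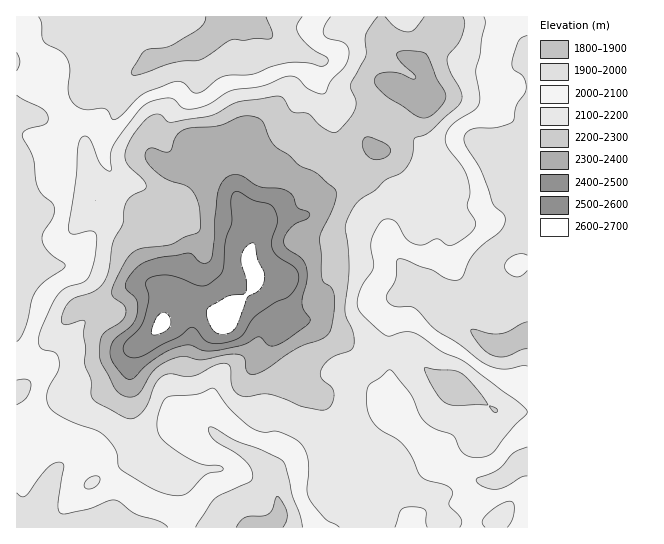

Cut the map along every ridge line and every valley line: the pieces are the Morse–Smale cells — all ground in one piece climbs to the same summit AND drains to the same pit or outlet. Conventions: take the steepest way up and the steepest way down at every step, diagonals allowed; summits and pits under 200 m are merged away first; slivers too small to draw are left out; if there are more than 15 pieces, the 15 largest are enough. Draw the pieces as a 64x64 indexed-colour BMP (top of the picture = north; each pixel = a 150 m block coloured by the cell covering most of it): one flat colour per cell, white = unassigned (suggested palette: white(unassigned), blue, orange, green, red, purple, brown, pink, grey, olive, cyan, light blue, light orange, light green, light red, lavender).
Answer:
<image width="64" height="64" href="data:image/bmp;base64,Qk12CAAAAAAAAHYAAAAoAAAAQAAAAEAAAAABAAQAAAAAAAAIAAATCwAAEwsAABAAAAAAAAAA////ALR3HwAOf/8ALKAsACgn1gC9Z5QAS1aMAMJ34wB/f38AIr28AM++FwDox64AeLv/AIrfmACWmP8A1bDFADMzMzMzMzMzMzMzMzMzMzMzMzMzMzMiIiIiIiIiIiIiMzMzMzMzMzMzMzMzMzMzMzMzMzMzMyIiIiIiIiIiIiIzMzMzMzMzMzMzMzMzMzMzMzMzMzMyIiIiIiIiIiIiIjMzMzMzMzMzMzMzMzMzMzMzMzMzMzIiIiIiIiIiIiIiMzMzMzMzMzMzMzMzMzMzMzMzMzMzMiIiIiIiIiIiIiIzMzMzMzMzMzMzMzMzMzMzMzMzMzMyIiIiIiIiIiIiIjMzMzMzMzMzMzMzMzMzMzMzMzMzMzIiIiIiIiIiIiIiMzMzMzMzMzMzMzMzMzMzMzMzMzMzIiIiIiIiIiIiIiIzMzMzMzMzMzMzMzMzMzMzMzMzMzMiIiIiIiIiIiIiIjMzMzMzMzMzMzMzMzMzMzMzMzMzMiIiIiIiIiIiIiIiMzMzMzMzMzMzMzMzMzMzMzMzMzMiIiIiIiIiIiIiIiIzMzMzMzMzMzMzMzMzMzMzMzMzMyIiIiIiIiIiIiIiIjMzMzMzMzMzMzMzMzMzMzMzMzMyIiIiIiIiIiIiIiIiEzMzMzMzMzMzMzMzMzMzMzMzMzIiIiIiIiIiIiIiIiIRETMzMzMzMzMzMzMzMzMzMzMzMiIiIiIiIiIiIiIiIhEREzMzMzMzMzMzMzMzMzMzMzMiIiIiIiIiIiIiIiIiERERMzMzMzMzMzMzMzMzMzMzMyIiIiIiIiIiIiIiIiIREREREREzMzMzMzMzMzMzMzMiIiIiIiIiIiIiIiIiIhERERERERMzMzMzMzMzMzMzMiIiIiIiIiIiIiIiIiIiERERERERETMzMzMzMzMzMzMiIiIiIiIiIiIiIiIiIiIRERERERERMzMzMzMzMzMzMiIiIiIiIiIiIiIiIiIiIhEREREREREzMzMzMzMzMzMyIiIiIiIiIiIiIiIiIiIiERERERERERMzMzMzMzMzMyIiIiIiIiIiIiIiIiIiIiIRERERERERETMzMzMzMzMzIiIiIiIiIiIiIiIiIiIiIhEREREREREREzMzMzMzMzMyIiIiIiIiIiIiIiIiIiIiERERERERERERMzMzMzMzMzIiIiIiIiIiIiIiIiIiIiIRERERERERERETMzMxMzMzMyIiIiIiIiIiIiIiIiIiIhEREREREREREREzMxETMzMzIiIiIiIiIiIiIiIiIiIiEREREREREREREREREREzMzIiIiIiIiIiIiIiIiIiIiIRERERERERERERERERERMzMiIiIiIiIiIiIiIiIiIiIhERERERERERERERERERETMyIiIiIiIiIiIiIiIiIiIiERERERERERERERERERERIyIiIiIiIiIiIiIiIiIiIiIRERERERERERERERERERIiIiIiIiIiIiIiIiIiIiIiIhEREREREREREREREREREiIiIiIiIiIiIiIiIiIiIiIiERERERERERERERERERESIiIiIiIiIiIiIiIiIiIiIiIREREREREREREREREREREiIiIiIiIiIiIiIiIiIiIiIhERERERERERERERERERESIiIiIiIiIiIiIiIiIiIiIiEREREREREREREREREREREiIiIiIiIiIiIiIiIiIiIiIRERERERERERERERERERESIiIiIiIiIiIiIiIiIiIiIhERERERERERERERERERERERERIiIiIiIiIiIiIiIiIiEREREREREREREREREREREREREiIiIiIiIiIiIiIiIiIREREREREREREREREREREREREREiIiIiIiIiIiIiIiIhEREREREREREREREREREREREREREiIiIiIiIiIiIiIiERERERERERERERERERERERERERERIiIiIiIiIiIiIiIRERERERERERERERERERERERERERESIiIiIiIiIiIiIhEREREREREREREREREREREREREREREiIiIiIiIiIiIiERERERERERERERERERERERERERERERIiIiIiIiIiIiIREREREREREREREREREREREREREREREiIiIiIiIiIiIhEREREREREREREREREREREREREREREiIiIiIiIiIiIiERERERERERERERERERERERERERERESIiIiIiIiIiIiIRERERERERERERERERERERERERERERIiIiIiIiIiIiIhEREREREREREREREREREREREREREREiIiIiIiIiIiIiERERERERERERERERERERERERERERERIiIiIiIiIiIiIREREREREREREREREREREREREREREREiIiEiIiIiIiIhERERERERERERERERERERERERERERERIhERIiIiIiIiEREREREREREREREREREREREREREREREREREiIiIiIiIRERERERERERERERERERERERERERERERERESIiIiIiIhERERERERERERERERERERERERERERERERESIiIiIiIiERERERERERERERERERERERERERERERERERIiIiIiIiIREREREREREREREREREREREREREREREREREiIiIiIiIhERERERERERERERERERERERERERERERERERIiIiIiIiERERERERERERERERERERERERERERERERERESIiIiIiIREREREREREREREREREREREREREREREREREREiIiIiIhERERERERERERERERERERERERERERERERERESIiIiIi"/>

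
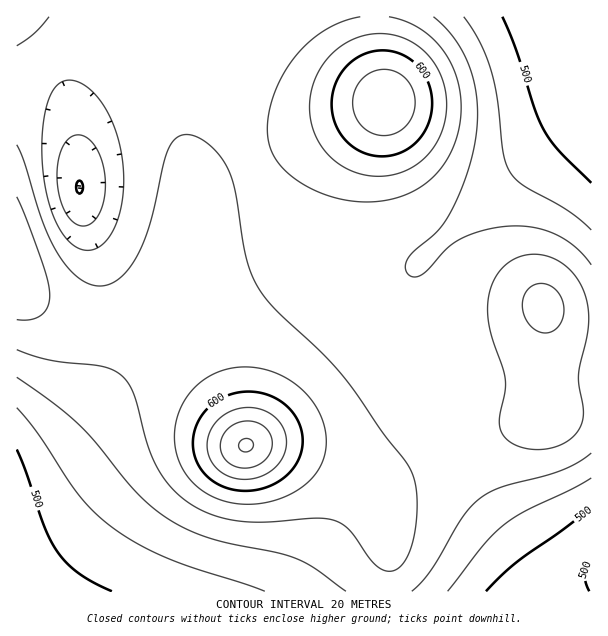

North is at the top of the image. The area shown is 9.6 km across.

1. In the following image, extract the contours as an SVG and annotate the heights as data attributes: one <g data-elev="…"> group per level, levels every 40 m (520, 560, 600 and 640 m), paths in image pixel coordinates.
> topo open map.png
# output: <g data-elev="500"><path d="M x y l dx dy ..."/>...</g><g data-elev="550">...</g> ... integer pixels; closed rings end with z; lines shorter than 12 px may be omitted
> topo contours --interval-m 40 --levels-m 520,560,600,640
<g data-elev="520"><path d="M448 591l35-46 21-20 20-13 46-22 21-12"/><path d="M17 408l21 26 42 62 15 17 18 15 25 16 30 15 97 32"/><path d="M591 230l-24-20-45-25-7-7-5-7-7-18-6-54-6-28-11-29-16-25"/><path d="M80 226l-9-6-7-11-5-15-2-17 1-16 5-14 6-9 9-3 10 3 9 11 6 16 2 18-1 18-6 15-9 9z"/></g><g data-elev="560"><path d="M528 449l17 0 15-4 13-8 8-11 2-15-4-27 0-10 8-36 2-17-1-13-3-12-4-11-7-10-8-9-9-6-11-4-10-2-18 3-9 5-7 7-10 16-4 21 2 26 13 36 2 12 0 12-5 25 0 12 3 6 6 6 8 5z"/><path d="M17 350l34 10 53 7 10 4 8 5 7 8 5 10 14 52 10 24 8 12 10 10 22 17 21 8 26 5 24 0 46-4 17 2 9 3 7 6 23 31 10 9 8 2 6-1 6-4 5-8 7-19 4-26-1-24-5-18-6-10-21-26-43-61-21-23-45-42-16-21-8-15-5-16-14-77-7-16-10-14-12-10-12-5-11 1-7 5-8 16-14 62-12 33-9 15-10 11-10 6-11 2-12-3-10-7-11-10-10-16-13-28-19-60-7-17"/><path d="M360 17l-18 5-16 8-16 11-14 15-13 18-9 19-5 20-2 18 2 13 5 12 9 12 12 11 16 9 18 8 18 4 19 2 18-1 17-4 15-7 13-9 12-13 9-13 6-17 4-18 1-18-2-18-6-16-8-15-11-13-14-11-15-8-16-4"/></g><g data-elev="600"><path d="M241 491l22-3 18-8 13-13 5-9 3-9 1-11-2-9-8-16-15-14-20-7-12 0-10 1-20 8-8 7-7 8-4 9-3 10-1 11 1 9 4 9 6 9 8 7 9 6z"/><path d="M379 156l10 0 10-3 17-10 11-17 5-19-3-21-9-17-15-13-9-4-10-2-11 1-9 2-16 10-13 17-4 10-1 11 2 19 4 9 6 9 7 8 9 5z"/></g><g data-elev="640"><path d="M236 467l10 1 9-2 8-4 6-7 3-8 0-9-4-7-7-6-10-4-11 1-9 4-7 8-3 9 1 10 5 8z"/></g>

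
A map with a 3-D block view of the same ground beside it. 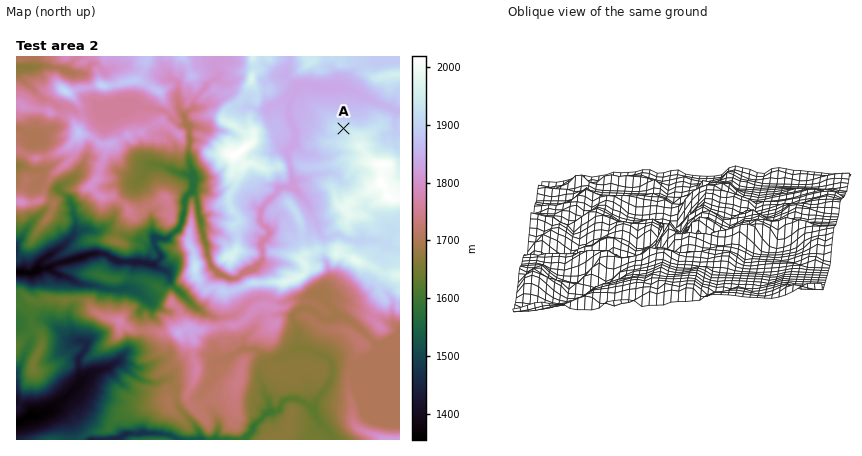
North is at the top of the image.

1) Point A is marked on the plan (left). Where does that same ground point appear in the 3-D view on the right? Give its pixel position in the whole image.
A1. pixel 800 189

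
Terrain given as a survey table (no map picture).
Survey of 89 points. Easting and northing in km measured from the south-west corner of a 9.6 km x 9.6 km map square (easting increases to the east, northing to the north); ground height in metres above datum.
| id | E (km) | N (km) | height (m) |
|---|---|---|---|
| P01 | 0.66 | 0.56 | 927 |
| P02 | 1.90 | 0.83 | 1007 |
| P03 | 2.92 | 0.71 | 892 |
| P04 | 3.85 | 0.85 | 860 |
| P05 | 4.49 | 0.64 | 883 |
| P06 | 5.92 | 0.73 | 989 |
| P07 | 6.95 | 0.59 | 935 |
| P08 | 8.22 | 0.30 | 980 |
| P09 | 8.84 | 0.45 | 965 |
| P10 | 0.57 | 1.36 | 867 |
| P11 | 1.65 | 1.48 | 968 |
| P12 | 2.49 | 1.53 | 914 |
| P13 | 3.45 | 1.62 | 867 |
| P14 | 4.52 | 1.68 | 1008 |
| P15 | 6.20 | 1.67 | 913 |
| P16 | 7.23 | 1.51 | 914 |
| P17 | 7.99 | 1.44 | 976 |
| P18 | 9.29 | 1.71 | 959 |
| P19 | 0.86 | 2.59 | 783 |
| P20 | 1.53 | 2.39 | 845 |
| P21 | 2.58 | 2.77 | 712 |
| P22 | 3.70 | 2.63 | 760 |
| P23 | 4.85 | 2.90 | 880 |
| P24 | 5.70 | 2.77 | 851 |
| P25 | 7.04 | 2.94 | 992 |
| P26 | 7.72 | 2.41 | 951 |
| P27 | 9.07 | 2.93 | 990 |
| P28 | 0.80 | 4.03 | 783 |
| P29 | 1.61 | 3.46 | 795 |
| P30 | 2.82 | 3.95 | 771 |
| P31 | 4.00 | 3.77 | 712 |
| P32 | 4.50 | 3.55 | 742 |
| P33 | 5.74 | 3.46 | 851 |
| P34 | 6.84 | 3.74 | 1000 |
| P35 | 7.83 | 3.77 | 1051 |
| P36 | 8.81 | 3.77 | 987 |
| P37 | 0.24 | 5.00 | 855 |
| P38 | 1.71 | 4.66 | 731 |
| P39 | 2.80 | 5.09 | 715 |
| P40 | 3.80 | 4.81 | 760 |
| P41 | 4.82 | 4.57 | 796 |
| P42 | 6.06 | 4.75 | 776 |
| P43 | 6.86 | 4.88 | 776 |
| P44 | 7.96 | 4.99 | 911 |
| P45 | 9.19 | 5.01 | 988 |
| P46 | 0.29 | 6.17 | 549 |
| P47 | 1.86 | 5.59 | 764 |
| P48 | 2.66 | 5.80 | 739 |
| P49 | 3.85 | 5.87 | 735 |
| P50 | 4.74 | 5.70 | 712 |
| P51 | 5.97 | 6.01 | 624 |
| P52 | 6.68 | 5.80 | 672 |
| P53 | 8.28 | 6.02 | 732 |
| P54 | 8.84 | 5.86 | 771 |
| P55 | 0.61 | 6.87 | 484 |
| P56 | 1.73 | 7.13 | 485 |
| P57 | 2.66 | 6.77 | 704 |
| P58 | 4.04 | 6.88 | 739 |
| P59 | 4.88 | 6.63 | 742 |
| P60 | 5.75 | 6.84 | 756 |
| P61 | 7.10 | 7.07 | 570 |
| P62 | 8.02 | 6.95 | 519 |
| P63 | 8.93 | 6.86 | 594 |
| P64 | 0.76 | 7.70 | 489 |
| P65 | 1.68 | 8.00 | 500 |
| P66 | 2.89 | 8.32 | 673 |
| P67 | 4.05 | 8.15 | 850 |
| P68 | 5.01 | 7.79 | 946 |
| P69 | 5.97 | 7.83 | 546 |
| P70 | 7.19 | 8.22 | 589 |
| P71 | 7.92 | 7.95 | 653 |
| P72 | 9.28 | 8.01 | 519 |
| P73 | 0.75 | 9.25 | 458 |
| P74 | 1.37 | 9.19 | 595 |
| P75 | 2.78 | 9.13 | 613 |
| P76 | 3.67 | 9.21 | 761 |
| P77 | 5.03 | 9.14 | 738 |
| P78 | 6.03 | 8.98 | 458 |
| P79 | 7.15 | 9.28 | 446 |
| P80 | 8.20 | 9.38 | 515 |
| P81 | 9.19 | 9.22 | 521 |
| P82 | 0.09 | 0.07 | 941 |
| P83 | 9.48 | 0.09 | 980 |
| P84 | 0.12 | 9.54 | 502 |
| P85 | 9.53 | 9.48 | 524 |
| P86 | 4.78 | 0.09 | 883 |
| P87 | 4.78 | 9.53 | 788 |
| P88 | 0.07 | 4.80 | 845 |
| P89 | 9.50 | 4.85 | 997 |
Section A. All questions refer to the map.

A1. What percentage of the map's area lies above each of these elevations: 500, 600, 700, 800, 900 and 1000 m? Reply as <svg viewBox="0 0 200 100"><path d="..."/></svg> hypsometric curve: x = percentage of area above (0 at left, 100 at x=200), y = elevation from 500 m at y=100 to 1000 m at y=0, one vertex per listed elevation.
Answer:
<svg viewBox="0 0 200 100"><path d="M186 100l-27-20-16-20-52-20-35-20-49-20"/></svg>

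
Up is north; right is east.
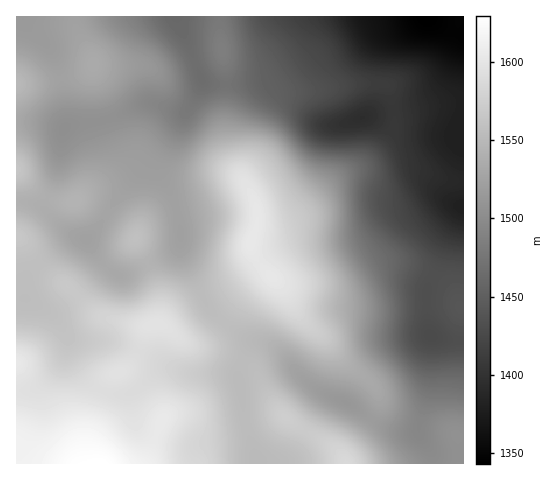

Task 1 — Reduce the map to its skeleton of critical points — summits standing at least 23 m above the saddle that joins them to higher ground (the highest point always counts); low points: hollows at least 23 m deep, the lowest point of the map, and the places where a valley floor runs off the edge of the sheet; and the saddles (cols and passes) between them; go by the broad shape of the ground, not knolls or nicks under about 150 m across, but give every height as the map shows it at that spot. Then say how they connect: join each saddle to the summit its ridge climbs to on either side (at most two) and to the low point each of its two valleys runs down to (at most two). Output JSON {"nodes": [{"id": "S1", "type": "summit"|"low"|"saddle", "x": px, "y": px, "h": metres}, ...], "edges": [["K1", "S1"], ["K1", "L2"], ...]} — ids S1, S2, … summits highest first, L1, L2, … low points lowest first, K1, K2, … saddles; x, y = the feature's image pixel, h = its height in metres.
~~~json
{"nodes": [
{"id": "S1", "type": "summit", "x": 98, "y": 462, "h": 1629},
{"id": "S2", "type": "summit", "x": 251, "y": 241, "h": 1603},
{"id": "S3", "type": "summit", "x": 346, "y": 462, "h": 1586},
{"id": "L1", "type": "low", "x": 427, "y": 19, "h": 1343},
{"id": "K1", "type": "saddle", "x": 225, "y": 322, "h": 1556},
{"id": "K2", "type": "saddle", "x": 246, "y": 424, "h": 1554}],
"edges": [["K1", "S1"], ["K1", "S2"], ["K1", "L1"], ["K2", "S1"], ["K2", "S3"], ["K2", "L1"]]}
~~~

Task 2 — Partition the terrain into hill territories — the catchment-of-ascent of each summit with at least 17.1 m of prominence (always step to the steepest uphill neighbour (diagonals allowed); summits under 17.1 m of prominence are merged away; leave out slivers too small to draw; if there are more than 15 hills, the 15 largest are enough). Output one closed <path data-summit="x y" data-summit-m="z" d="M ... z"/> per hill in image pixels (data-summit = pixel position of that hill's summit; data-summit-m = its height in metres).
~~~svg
<path data-summit="99 463" data-summit-m="1629" d="M357 16l-333 1 2 9 24 22 8 16 7 37 1 25-3 6-7 47-11 23 0 7-14-6-15-1 1 262 239-1 0-5-11-37-6-51 9-20 7-6 8-2-19-5-24-18-13-13-24-49-6-48-17-36 0-9 25-51 11-15 6-11 0-7 7 4 26 1 36-7 33-21 24-31 11-5z"/><path data-summit="251 241" data-summit-m="1603" d="M428 16l-70 0-16 4-14 6-24 31-33 21-36 7-17 0-15-4-43 83 0 9 17 36 6 48 27 52 10 10 24 18 22 6 11 5 28 32 17 13 27 10 36 24 15 4 17 0 3-4 10-41 1-17 0-33-3-8-1-37 11-24 8-26 18-33 0-173-22-7z"/><path data-summit="347 463" data-summit-m="1586" d="M264 343l-7 0-9 7-9 20 6 51 12 43 177-1-2-8-14-25-18 1-9-2-17-8-25-18-27-10-17-13-28-32z"/><path data-summit="17 83" data-summit-m="1550" d="M24 16l-8 1 0 105 31 1 16 6 3-3 0-16-8-46-8-16-24-22z"/><path data-summit="17 169" data-summit-m="1565" d="M39 122l-23 1 0 78 19 3 8 4 13-29 8-49-8-4z"/>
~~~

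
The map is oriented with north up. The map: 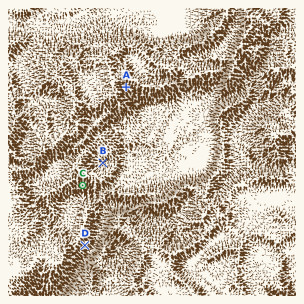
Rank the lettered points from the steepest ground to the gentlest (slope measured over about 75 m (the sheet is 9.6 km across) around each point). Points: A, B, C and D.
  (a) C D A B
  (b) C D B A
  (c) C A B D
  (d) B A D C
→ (a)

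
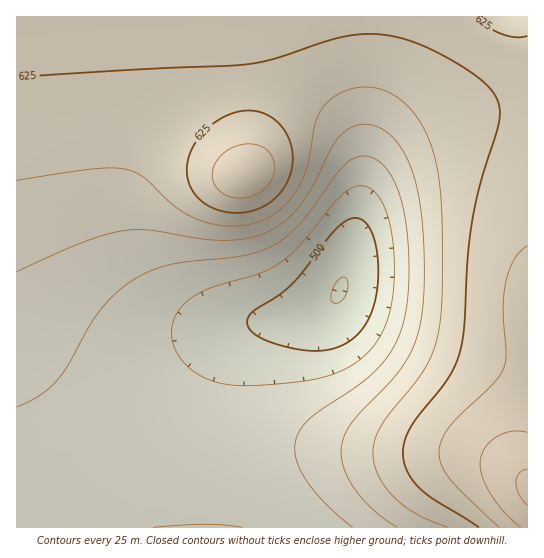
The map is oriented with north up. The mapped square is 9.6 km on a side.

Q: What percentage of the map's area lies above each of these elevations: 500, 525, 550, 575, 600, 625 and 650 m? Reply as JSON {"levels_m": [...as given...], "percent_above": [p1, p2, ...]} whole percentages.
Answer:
{"levels_m": [500, 525, 550, 575, 600, 625, 650], "percent_above": [96, 90, 66, 55, 44, 24, 6]}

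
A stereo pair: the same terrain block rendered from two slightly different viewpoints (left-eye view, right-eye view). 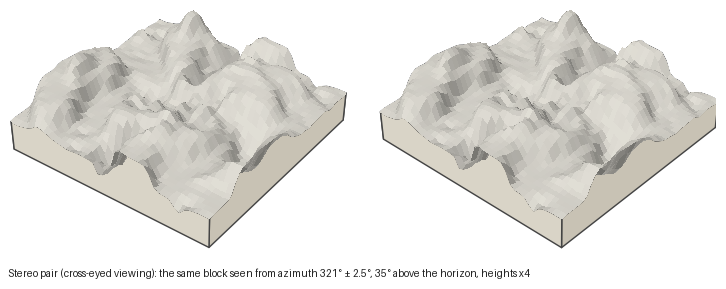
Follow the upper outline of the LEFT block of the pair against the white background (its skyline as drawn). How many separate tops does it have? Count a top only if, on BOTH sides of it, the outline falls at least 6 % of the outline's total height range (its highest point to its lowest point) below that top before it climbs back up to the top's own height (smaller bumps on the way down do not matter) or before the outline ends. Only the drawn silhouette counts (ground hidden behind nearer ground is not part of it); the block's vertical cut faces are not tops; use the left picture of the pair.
3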